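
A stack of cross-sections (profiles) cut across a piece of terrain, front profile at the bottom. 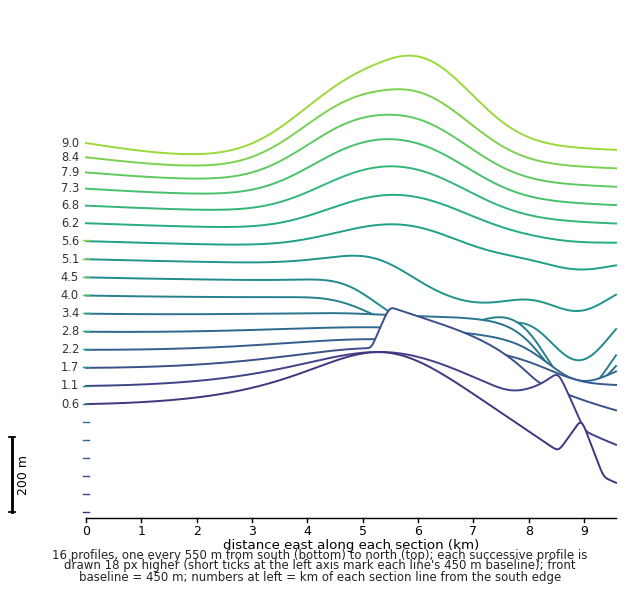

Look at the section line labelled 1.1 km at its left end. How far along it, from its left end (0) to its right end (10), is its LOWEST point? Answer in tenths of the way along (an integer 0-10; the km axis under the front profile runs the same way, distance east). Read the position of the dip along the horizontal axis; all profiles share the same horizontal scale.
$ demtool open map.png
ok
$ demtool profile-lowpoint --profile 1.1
10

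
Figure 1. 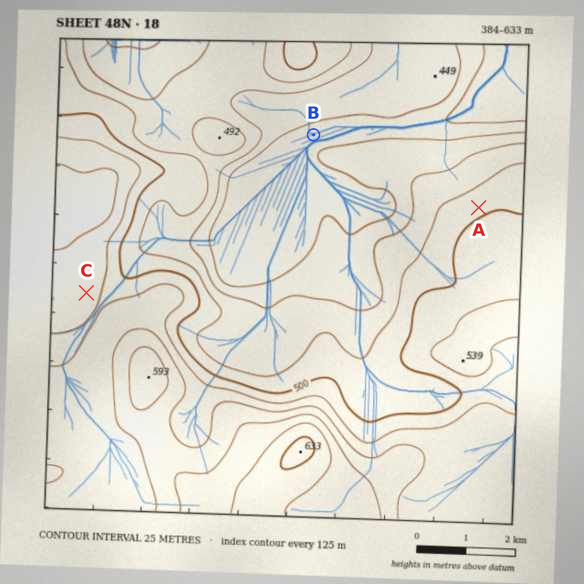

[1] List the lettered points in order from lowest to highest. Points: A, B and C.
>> B A C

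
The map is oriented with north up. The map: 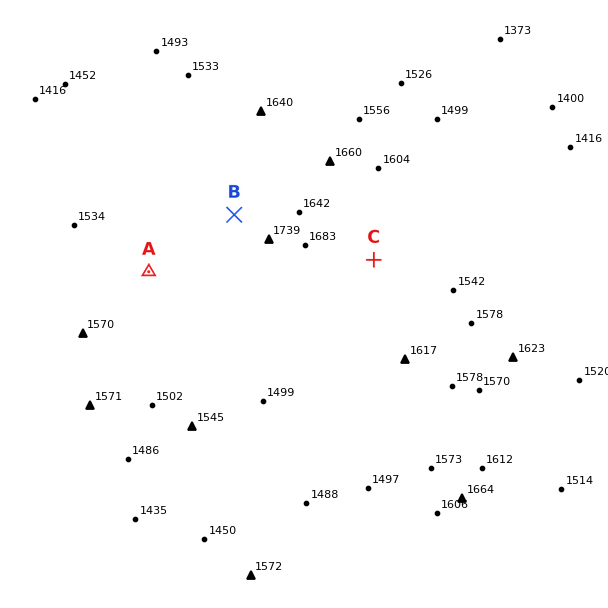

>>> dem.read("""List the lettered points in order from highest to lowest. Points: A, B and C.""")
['B', 'A', 'C']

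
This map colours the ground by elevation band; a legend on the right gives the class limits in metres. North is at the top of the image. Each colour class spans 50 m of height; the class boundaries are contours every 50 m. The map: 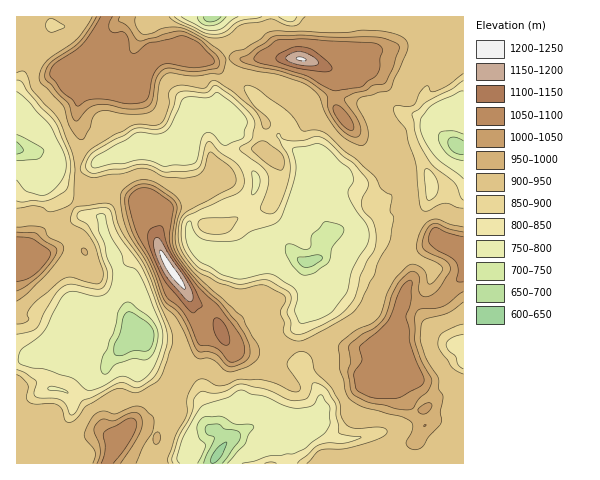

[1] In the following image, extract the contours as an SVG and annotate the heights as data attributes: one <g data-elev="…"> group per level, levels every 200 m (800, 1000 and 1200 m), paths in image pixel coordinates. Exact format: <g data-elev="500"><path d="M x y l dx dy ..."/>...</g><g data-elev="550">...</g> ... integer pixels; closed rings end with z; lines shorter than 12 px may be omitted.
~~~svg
<g data-elev="800"><path d="M180 463l-3-5 5-19 14-25 8-9 24-7 13-8 10 4 15 3 18 8 11 3 17-2 3-3 4-7 3-1 8 14 0 15-7 10-18 15-11 4-24 3-15 5-13 2"/><path d="M66 393l-17-3-1-1 2-3 4 0 9 3 5 3z"/><path d="M88 390l-17-12-26-9-12-1-9-3-5-2-1-5 4-9 16-11 7-8 15-29 5-7 9-3 25 5 6-2 4-4 3-9 1-10-7-15-1-12-6-13-3-15 6-2 3 2 5 18 11 19 3 11 12 5 7 11 18 46 2 14-3 12-6 14-4 8-7 5-6 3-11-5-6-1-20 12z"/><path d="M301 323l-2-1-4-10 3-17-5-8-17-11-6-2-31 5-18-5-21-12-7-8-6-11-1-15 1-5 3-2 5 11 7 7 9 2 18 0 9-1 13-9 25-8 6-8 13-37 1-12-3-18 25-4 10 4 23 24 3 8-6 10 1 6 8 15 10 13 2 13-2 9-15 24-5 22-13 17-5 5-9 5z"/><path d="M252 195l0-22 1-2 5 3 2 7-2 8z"/><path d="M463 179l-29-24-10-16-4-13 1-8 9-12 30-15 3 0"/><path d="M92 167l-1-5 4-5 31-17 9-7 6-1 17 2 8-3 5-7 11-23 4-4 22 1 9-6 18 13 9 10 3 5-4 18-16 7-6-1-10-11-3-1-4 2-3 6-4 19-4 5-28 2-14-5-11-1-16 4-13 0-15 4z"/><path d="M17 92l12 10 21 24 13 25 3 14-1 8-4 8-8 9-8 5-6 0-12-3-10-12"/><path d="M238 17l-16 11-9 2-10-1-22-12"/></g><g data-elev="1000"><path d="M121 463l13-19 7-14 1-11-2-4-3-2-8 1-16 7-11-2-6 5-2 7 5 13 1 8-3 11"/><path d="M420 413l4 1 4-2 4-5 0-3-5-1-7 4-2 4z"/><path d="M229 367l5 0 9-4 6-7 0-10-4-12-8-12-16-18-22-22-23-29-4-14 5-30-2-8-23-16-8-1-8 2-8 6-3 4 0 8 2 12 7 20 18 31 12 32 17 17 16 35 3 1 8 0 7 2z"/><path d="M17 291l9-5 15-12 11-14 5-9-2-4-10-6-9-8-19-1"/><path d="M463 232l-14-3-12-6-5 1-4 4-5 10 0 10 5 4 19 10 3 4 0 6-13 19-5 4-6 2-4-2-3-3 0-13-1-5-5-3-4 2-13 13-13 34-8 8-13 6-12 10-1 4 2 14-3 10 2 17 3 6 15 7 28 7 11 1 6-2 6-9 9-9 4-9-11-20-6-18 1-29 4-5 15-1 9-2 19-14"/><path d="M352 137l4 0 3-1 2-9-5-10-11-15 0-4 9-5 13-3 6-5 12-2 8-15 6-19 0-3-2-3-11-4-10-2-98-2-7 3-22 16-9 5 1 2 4 2 36 8 22 7 9 5 14 12 3 15 8 14 7 8z"/><path d="M96 17l-15 24-7 6-23 15-4 5-2 7 1 6 23 24 3 13 3 4 3-1 11-12 8-3 11 0 22 4 17-2 5-6 5-24 8-8 6-1 24 4 21-3 3-2 0-6-3-6-14-14-12-7-7-3-7 0-37 10-3-3-9-12-8-5 1-4"/></g><g data-elev="1200"><path d="M183 288l2 2 0-2-4-10-17-25-4-3 1 8 6 12z"/><path d="M301 61l5-1-4-3-5 0 0 3z"/></g>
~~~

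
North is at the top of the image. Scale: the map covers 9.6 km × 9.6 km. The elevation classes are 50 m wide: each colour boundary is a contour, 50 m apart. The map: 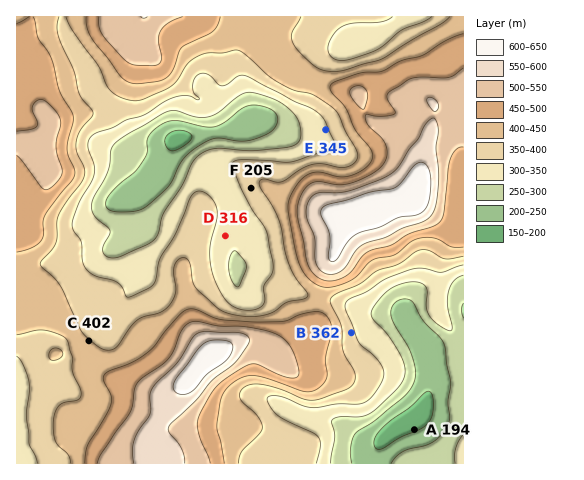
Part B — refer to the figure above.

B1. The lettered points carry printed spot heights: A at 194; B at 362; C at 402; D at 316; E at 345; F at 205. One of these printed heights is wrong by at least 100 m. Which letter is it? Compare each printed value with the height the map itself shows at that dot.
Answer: F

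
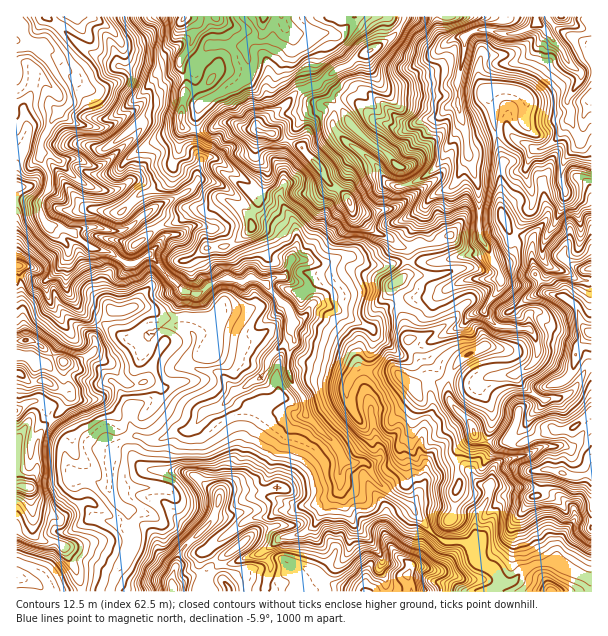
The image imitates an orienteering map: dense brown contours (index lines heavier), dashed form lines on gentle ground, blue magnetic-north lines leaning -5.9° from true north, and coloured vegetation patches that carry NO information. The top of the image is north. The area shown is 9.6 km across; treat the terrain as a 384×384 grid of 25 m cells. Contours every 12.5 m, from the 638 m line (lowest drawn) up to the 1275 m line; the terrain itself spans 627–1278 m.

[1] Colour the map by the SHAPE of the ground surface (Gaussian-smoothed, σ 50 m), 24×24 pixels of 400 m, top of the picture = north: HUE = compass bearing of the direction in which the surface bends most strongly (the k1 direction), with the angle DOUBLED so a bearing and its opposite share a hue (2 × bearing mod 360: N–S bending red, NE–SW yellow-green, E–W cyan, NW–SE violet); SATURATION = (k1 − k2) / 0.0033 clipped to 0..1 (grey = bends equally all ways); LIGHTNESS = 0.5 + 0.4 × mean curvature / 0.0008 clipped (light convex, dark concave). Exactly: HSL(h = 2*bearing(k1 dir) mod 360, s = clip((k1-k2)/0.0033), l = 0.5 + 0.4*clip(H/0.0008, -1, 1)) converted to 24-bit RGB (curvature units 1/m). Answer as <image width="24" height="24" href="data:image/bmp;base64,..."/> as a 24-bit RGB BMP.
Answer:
<image width="24" height="24" href="data:image/bmp;base64,Qk32BgAAAAAAADYAAAAoAAAAGAAAABgAAAABABgAAAAAAMAGAAATCwAAEwsAAAAAAAAAAAAAhHJkWERVuM6KWV5wPFFtVGO59fHWTUB9fMSTpnKnTFOFjY56gZ+aQ3WZ4t3DfTai5tyjcTDQPZDOR0GXWX9PV6OYzZiKhkZqUjwtQ7CKntepd3KHQ2FoQ4Zd8LSpKG8qy0hmlckkGYuRvcDcl2WrMp2M0diDAFnqzPHyakuwlTdkeE1xpX1bVnlHWT01iU82tdnkSsmhN4JEonCOblmFXaxsGTct+9DjKoJJvd1amlXUGcEXJ5mBy3yhNxhg3/fUXC41gAg1VMQ1GyQ+6b3AcpFkPSdOz6rylb5RXbfBoFmxc6KbfFl9jYxkXIuGJS8e8uHDR4mXgYA1ZmspOm41a0tATnlHxqdFMxUoZahU27KaJkyMNze+7MbVbsnRDpcd8PbVHSpGZ1NQgFldjXCJkX1ibDt5qOji0sLnl4W7c3PCx8HcfXWaP0Rpd7BvdSs5YqdkPXR35du/HRJBZCA27NVrjji7lsXc1OKEPyN2cIeQbnCDco+Yi6qxWr69kpdKi2lSnoZnd3NYjHBmlnSAXTN1il4zvFt3sKZzRWp8uWxJmydOALc3ANUI2ZW1i1R325OGnCZDR2Y/anJkaoxYendOY3ZOWmpTb3tjkYlre3BrdJGHjkJoVi1EidF5P66sq3xeb1aitlqPYMLw8db1onfoNta6YbFvtJcuxmCZnm/KRq2IR3d1q5OGdIp7T3RaSYFSnH6CjXt1UZ9HcC9vhMWvR5y7qGprrIh4Nz9y0/jiYSlqyduLKbvTlUBYxo6ldK/OfL/Uqcd/jkSjdUmzf661nIKxi4yxXWefLX8tvHJudheQWZur3de7ZUhxlXCVqdK6TZK0iHQ6U3NhNY8/0hKU73moKIw1gUApbd5A28XzXFK6Ypyll2xjaHFXi09RaaJwtJOmGrg/QCGuZm6Rk6lyaYu/mbrWnU5Sd26L2JG0THpIcpRWFTwrgUE+0Zhzx+b3S8rJKw0h6c2xXjxEXH1tq46WXmiCn5SFaHCCzLCSDSE2rpqCZ52IqVRecitQtNi0T6ynSp+f1t31hU7UaBZhQH9w47CjordiSix1Llm8wlRWrZzKdaesc67LsanjvpelfX6gds+JTgpCQKBOgn5WsEdgRZxhiZ1ifVmP2LQqMwYA/pmkG2stMRsXiOSQxdZvD0bYTyF6r9i0VVrA8tTWMQIpJjMAmPBEyxNVjQBZn4jsVEmda4VwTWZv4re3aYVcUm1EXqpGKXTjKAsR/2/I1ev2gz2m+urRDZmxMoRz49i8MxsAlX0A/wnp89juakEXMn4Wi9lcF3xJmGBPZJJ0ToWRcIAuxJdQpYNG0pdcSh61GiNm1/nSVggJhz7hu8qEdzFshhYqpQUA1879BzT/FXQN2YixxaLd0IW6T6JsNz19iG5XplMuJzsYve/kk5nTwJfWiteGIAUugNKSfuhUWXzbJ7wuw6REZApO54c6AM0hT+sHKn0U04bgOLYuZ2Y+usyQo1mbQyFFplpA2XOR1PfwErqSFE8mR56x9dbXBwEyxOa/nzeIA8m18XKm3IpxA0xxkumiVC4U0U8l3GPXHaAeL2qdy2WawYNVv4dERCXI1ovO0vnoXsGgUhBz/3K0C2Ygx807EAU028yhPTubIoMhnJk6w9NVChjAkQolFjG56HaiO4JH18a4EytC4XUtoEUqr+ONGg0m0frRULuMky9Z4AGNff+2FNXnMoiHKyNm4eCfOm+zNBPD2vHhwIFZViOfhKXr0tT5AOfmwnjNw4liTSFALnwgzNJ1wUg6iNrxnuSgRR0vzAypyPTirDxvrT7LYjSIP4BczdKEW0sYktosVkspw6aUH2NhpG0ojVkV6noZMj2L8tbbL2Xa0M/y2N3z2NzzJXJOzWlVMi2zSM5MdEgmQGMbkKE/ORdPsceQi1WUsNOpR2N8k0GDqZB8V1aaNHtLKDkw2Y3Jf6Y+sMtYmkRbIFQfcqFEkTNT46jAiVg/SZFAfkNTjclymqa7VnOWLBVuzdrBdHybvtbFZVCaTUy9qKaBdUeahGBik057KoBfzH2Sks47V5+AtYimNllTha9iTZlw0o7g7KniUKNIP8BFnEleo2mpDSdJv9uWUqdVl11domaFXxZDmKVSZUBTea6gZK2yfz9/VEGB4tFbfKtJj4tgUml5kKqARWNVYoJHPDuJ8tnr4J+0LVs5HkAmDiFv8fLZmIzbXIWxcSFZjcednEWbhsG9Vm2aoEZzlT6hPJq68NHHdKjBe7ezbaSPZk+dhWSFlVxZRI5gUHg41m57777lRSfPCOOOP4AAY3EOO4INOc3ky3+/"/>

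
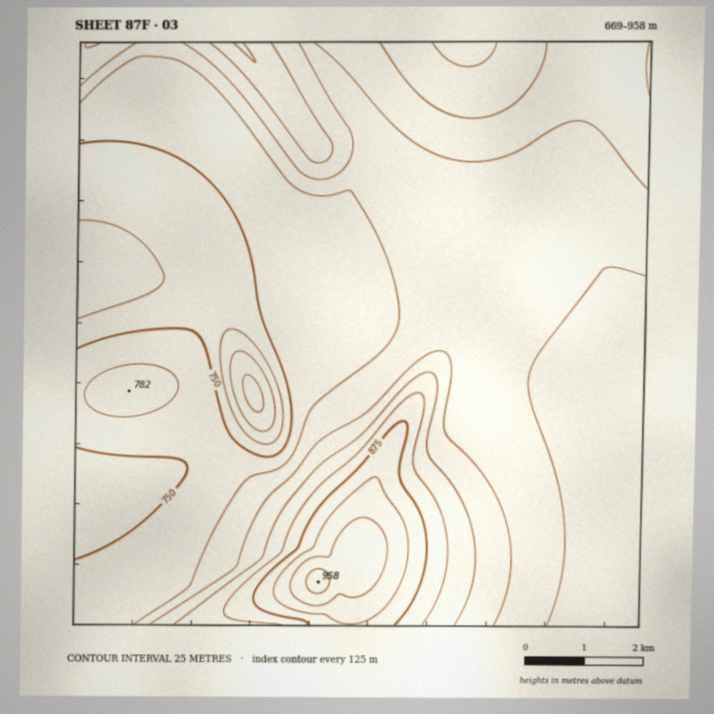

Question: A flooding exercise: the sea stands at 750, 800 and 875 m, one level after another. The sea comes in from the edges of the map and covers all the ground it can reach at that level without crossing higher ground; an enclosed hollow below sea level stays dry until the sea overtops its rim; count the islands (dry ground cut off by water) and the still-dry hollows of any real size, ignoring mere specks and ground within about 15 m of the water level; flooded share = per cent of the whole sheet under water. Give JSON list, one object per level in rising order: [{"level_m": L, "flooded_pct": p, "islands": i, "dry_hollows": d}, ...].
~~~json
[{"level_m": 750, "flooded_pct": 14, "islands": 0, "dry_hollows": 0}, {"level_m": 800, "flooded_pct": 71, "islands": 0, "dry_hollows": 0}, {"level_m": 875, "flooded_pct": 94, "islands": 0, "dry_hollows": 0}]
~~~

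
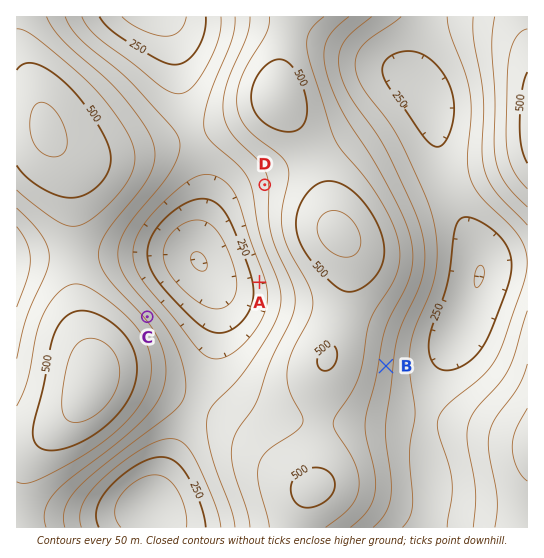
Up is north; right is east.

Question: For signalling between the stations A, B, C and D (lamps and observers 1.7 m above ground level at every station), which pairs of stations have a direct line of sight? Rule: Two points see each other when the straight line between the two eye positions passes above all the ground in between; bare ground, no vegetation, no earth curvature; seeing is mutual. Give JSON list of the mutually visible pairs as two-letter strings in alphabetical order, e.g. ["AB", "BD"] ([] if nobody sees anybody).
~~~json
["AC", "CD"]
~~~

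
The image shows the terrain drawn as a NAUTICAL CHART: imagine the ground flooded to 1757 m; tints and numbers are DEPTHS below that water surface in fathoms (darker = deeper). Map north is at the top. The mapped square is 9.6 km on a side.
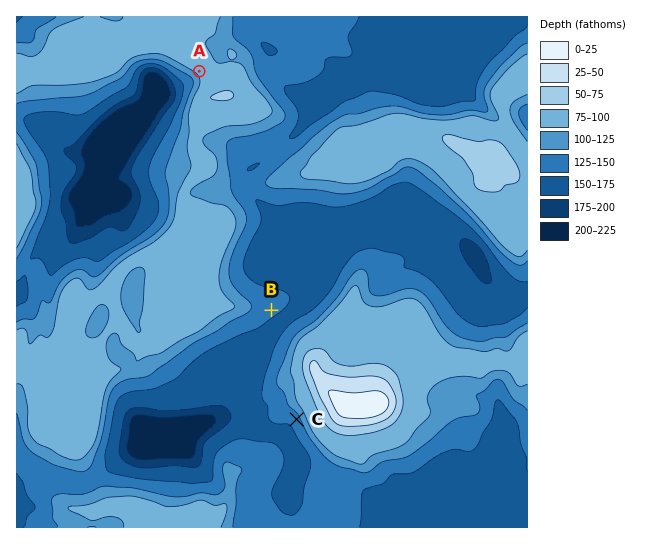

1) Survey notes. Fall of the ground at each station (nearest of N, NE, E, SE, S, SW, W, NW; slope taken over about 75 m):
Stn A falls SW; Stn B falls SE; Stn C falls SW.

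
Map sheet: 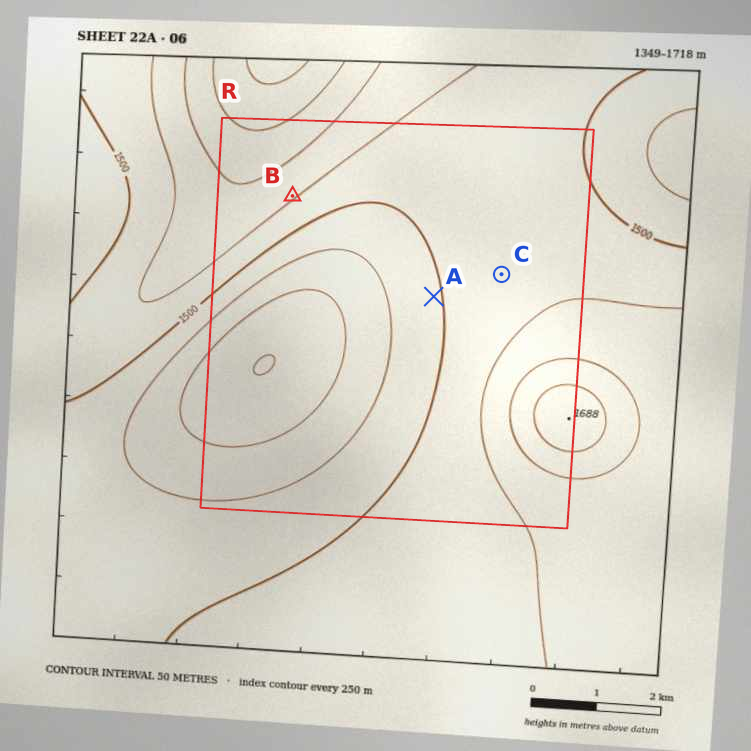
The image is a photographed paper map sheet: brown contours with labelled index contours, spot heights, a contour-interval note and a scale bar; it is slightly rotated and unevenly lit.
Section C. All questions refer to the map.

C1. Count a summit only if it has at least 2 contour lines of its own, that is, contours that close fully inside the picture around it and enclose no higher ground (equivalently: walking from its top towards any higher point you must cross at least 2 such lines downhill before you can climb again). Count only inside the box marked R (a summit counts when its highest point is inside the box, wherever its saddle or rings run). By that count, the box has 1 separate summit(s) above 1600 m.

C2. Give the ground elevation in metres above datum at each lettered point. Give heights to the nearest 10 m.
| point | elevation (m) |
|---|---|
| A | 1490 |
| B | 1550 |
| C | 1530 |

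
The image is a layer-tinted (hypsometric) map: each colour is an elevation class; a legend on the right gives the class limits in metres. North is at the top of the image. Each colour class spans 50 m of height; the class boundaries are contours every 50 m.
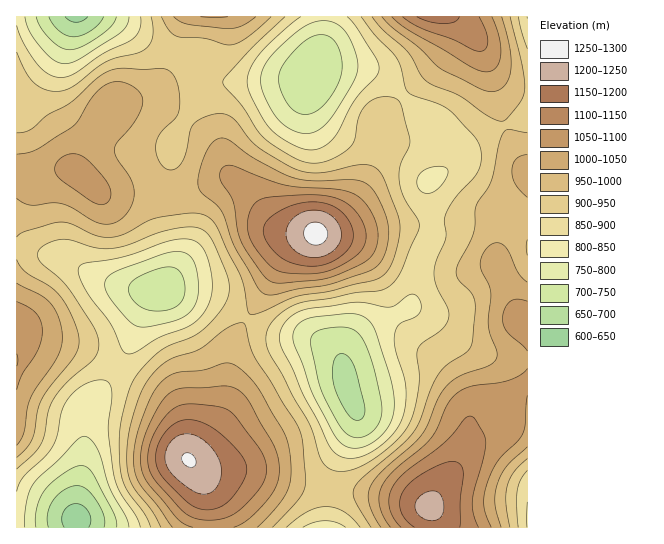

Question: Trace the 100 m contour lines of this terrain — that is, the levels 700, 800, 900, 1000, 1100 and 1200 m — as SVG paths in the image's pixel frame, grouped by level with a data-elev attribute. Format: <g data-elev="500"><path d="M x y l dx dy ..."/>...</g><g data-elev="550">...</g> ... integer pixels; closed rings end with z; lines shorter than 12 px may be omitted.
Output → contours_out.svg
<g data-elev="700"><path d="M48 527l0-13 5-13 10-11 14-4 9 3 11 12 7 14 0 12"/><path d="M354 420l-5-5-6-8-10-24-1-10 2-11 3-6 4-2 6 2 7 9 10 40 1 6-2 6-4 3z"/><path d="M104 17l-5 6-8 7-9 5-8 2-7-1-7-5-7-6-4-8"/></g><g data-elev="800"><path d="M25 527l1-25 7-17 44-45 8-4 6 4 7 10 11 37 17 30 3 10"/><path d="M349 447l-7-3-7-7-19-36-22-58-1-8 2-7 6-6 8-4 41-4 8 0 8 4 5 5 4 7 13 41 5 18 1 14-1 12-4 10-8 10-11 9-11 4z"/><path d="M137 326l-11-8-17-21-4-11 2-8 12-8 46-16 14-2 10 3 6 10 3 17 0 15-5 12-8 7-11 5-27 6z"/><path d="M299 133l-14-8-12-13-11-23-1-8 1-8 4-10 7-9 26-24 16-8 8-1 8 1 11 6 9 13 6 20 0 13-18 32-13 18-7 5-6 4z"/><path d="M129 17l-3 9-7 8-40 25-8 4-6 1-11-4-13-13-12-16-4-14"/></g><g data-elev="900"><path d="M286 527l21-15 10-4 9-1 9 1 10 4 15 15"/><path d="M518 527l-1-22 0-15 4-11 6-9"/><path d="M17 469l16-15 8-11 4-9 4-24 6-14 14-15 24-22 4-5 2-7-2-12-5-12-26-38-27-24-2-6 2-6 11-7 13-3 10 2 24 7 17 0 15-3 26-11 15-4 19-3 12 2 6 4 5 6 14 34 3 14-2 12-9 15-16 16-11 7-28 12-21 20-7 9-5 9-9 36-2 32 3 24 7 14 16 22 6 12"/><path d="M527 49l-9-32"/><path d="M151 17l2 10 0 10-3 6-4 5-8 5-21 5-11 4-31 23-12 6-14 0-14-7-9-12-9-20"/><path d="M361 17l14 18 22 23 4 9 6 24 7 5 27 9 11 8 25 27 4 9 0 9-1 8-3 8-22 24-10 19 1 21-10 23-2 13 3 13 11 22 1 8-2 6-4 6-20 13-5 7-1 6 2 18 0 12-4 21-4 15-12 17-21 18-20 12-17 3-12-2-7-8-13-38-40-72-3-9 0-8 3-8 6-8 10-8 10-5 10-3 25-4 24-5 27-3 8-3 7-8 6-10 17-43-1-7-14-22-5-16 1-15 9-19 1-8-10-37-5-4-9-1-11 1-9 7-7 12-4 21-3 7-10 9-15 7-13 2-13-2-22-12-16-12-7-8-14-23-18-20-1-5 28-32 34-32"/></g><g data-elev="1000"><path d="M257 527l20-21 11-16 3-17-2-24-6-18-26-45-16-17-7-4-7-2-24 7-25 2-12 6-7 7-7 9-13 32-5 27 0 12 2 10 6 12 16 19 14 21"/><path d="M501 527l-6-24 0-9 3-11 9-17 20-19"/><path d="M17 445l7-12 3-24 4-11 26-40 4-11 1-10-3-19-8-15-10-8-24-12"/><path d="M265 294l9 1 24-6 29-4 47-16 8-8 5-12 2-16-2-15-12-25-5-7-5-3-12-3-39 1-21-3-39-20-25-18-10-2-8 6-6 11-6 20 0 12 3 6 13 11 7 7 14 38 22 39z"/><path d="M527 282l-9-9-9-21-6-7-4-2-5 0-8 6-5 9-1 8 10 24-2 36 2 9 7 16 0 7-7 7-28 10-14 10-10 13-10 27-7 10-8 10-28 24-11 12-5 9 0 11 4 13 8 13"/><path d="M17 198l7 5 7 2 22-2 10 1 10 4 20 13 9 3 11-1 9-5 10-13 2-15-4-12-14-21-2-8 3-7 14-16 8-12 4-11-1-8-6-6-10-6-9-1-10 2-13 11-16 26-6 6-35 22-8 3-12 2"/><path d="M527 154l-6 2-5 3-3 6-1 6 4 14 11 12"/><path d="M174 17l5 4 8 3 42 5 13-3 14-9"/><path d="M382 17l11 11 27 21 21 20 40 20 10 3 7-2 7-4 4-7 2-9-1-23-8-30"/></g><g data-elev="1100"><path d="M478 527l-5-14-1-14 12-42 2-16-2-7-8-13-3-4-3-1-5 3-21 24-38 28-12 14-5 10 0 11 4 11 8 10"/><path d="M199 519l11 1 12-1 9-4 8-5 14-13 9-12 4-10 0-9-2-9-5-9-22-30-7-7-13-5-31-2-13 5-14 15-9 21-2 18 2 8 4 8 25 28 10 9z"/><path d="M285 273l24 1 16-2 15-6 17-11 7-9 2-11-3-13-8-12-8-6-8-5-20-4-49 2-9 2-6 4-4 7-3 9 0 10 2 10 7 11 12 14 7 6z"/><path d="M402 17l20 12 31 10 21 11 7 1 5-3 2-7-2-10-7-14"/></g><g data-elev="1200"><path d="M431 521l9-3 4-8-2-13-3-4-5-2-5 0-7 4-5 4-2 6 1 5 3 5 6 4z"/><path d="M201 494l9-1 7-7 4-12-1-12-7-12-10-11-12-5-10 1-8 4-6 8-2 8 1 10 5 8 8 8 12 9z"/><path d="M307 257l10 1 9-3 8-5 6-8 1-8-1-8-6-8-8-5-11-3-12 2-10 6-5 8-2 9 3 10 8 7z"/></g>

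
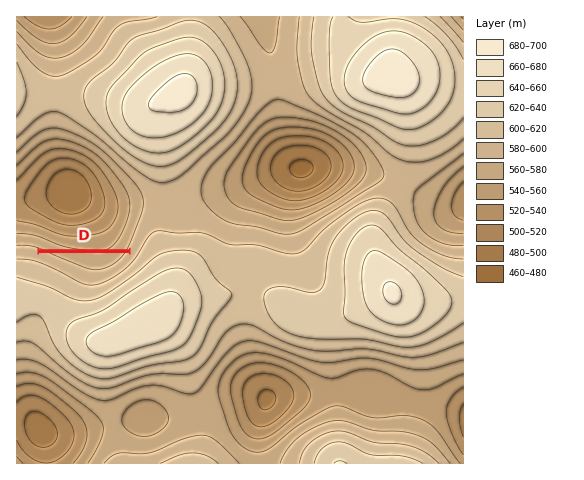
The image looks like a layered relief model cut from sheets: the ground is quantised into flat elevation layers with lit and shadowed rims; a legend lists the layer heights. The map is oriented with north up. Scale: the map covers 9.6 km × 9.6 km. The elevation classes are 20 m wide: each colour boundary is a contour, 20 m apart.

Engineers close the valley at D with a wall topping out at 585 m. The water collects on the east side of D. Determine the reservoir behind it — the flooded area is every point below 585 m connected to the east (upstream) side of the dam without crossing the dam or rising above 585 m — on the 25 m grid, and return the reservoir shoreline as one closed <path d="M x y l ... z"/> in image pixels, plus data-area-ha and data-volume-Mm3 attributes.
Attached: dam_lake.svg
<path d="M127 253l-83 0 39 19 7 2 9 0 18-8 10-10 0-3z" data-area-ha="50" data-volume-Mm3="4.87"/>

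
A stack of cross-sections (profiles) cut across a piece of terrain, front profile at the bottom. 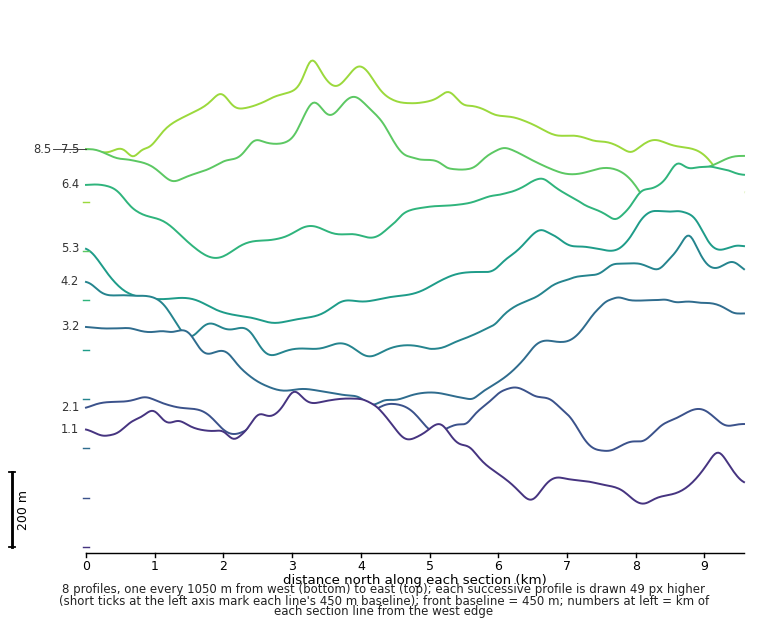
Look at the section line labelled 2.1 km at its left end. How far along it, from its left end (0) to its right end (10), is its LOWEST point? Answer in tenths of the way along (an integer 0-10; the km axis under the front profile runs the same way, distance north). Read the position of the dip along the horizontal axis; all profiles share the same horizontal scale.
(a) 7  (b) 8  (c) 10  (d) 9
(b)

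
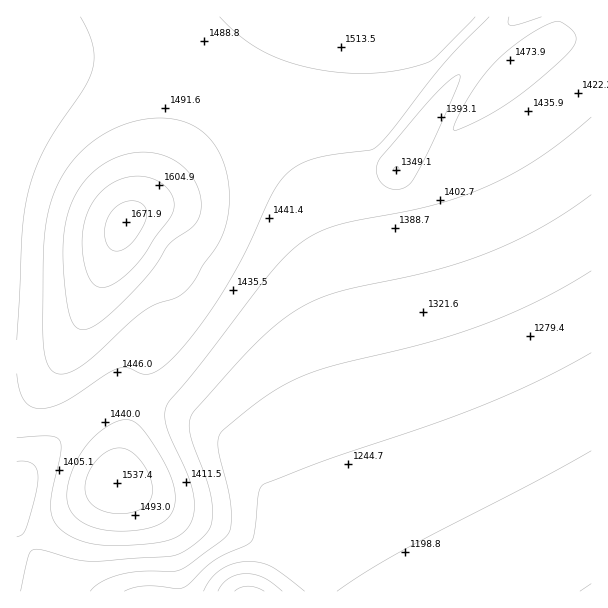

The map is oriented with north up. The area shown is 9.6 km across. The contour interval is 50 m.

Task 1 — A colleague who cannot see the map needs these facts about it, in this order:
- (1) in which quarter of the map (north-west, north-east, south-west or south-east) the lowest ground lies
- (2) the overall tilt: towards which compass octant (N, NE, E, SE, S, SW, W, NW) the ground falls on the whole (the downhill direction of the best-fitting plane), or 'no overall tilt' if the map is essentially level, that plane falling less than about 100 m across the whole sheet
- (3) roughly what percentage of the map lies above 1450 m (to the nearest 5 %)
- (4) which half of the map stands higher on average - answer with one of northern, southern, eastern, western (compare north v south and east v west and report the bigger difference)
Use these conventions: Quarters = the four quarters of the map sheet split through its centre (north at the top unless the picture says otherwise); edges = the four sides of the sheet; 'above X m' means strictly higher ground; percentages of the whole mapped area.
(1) Look to the south-west quarter for the lowest ground.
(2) On the whole the ground falls towards the south-east.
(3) Ground above 1450 m makes up about 35 % of the sheet.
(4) On average the northern half of the map is the higher ground.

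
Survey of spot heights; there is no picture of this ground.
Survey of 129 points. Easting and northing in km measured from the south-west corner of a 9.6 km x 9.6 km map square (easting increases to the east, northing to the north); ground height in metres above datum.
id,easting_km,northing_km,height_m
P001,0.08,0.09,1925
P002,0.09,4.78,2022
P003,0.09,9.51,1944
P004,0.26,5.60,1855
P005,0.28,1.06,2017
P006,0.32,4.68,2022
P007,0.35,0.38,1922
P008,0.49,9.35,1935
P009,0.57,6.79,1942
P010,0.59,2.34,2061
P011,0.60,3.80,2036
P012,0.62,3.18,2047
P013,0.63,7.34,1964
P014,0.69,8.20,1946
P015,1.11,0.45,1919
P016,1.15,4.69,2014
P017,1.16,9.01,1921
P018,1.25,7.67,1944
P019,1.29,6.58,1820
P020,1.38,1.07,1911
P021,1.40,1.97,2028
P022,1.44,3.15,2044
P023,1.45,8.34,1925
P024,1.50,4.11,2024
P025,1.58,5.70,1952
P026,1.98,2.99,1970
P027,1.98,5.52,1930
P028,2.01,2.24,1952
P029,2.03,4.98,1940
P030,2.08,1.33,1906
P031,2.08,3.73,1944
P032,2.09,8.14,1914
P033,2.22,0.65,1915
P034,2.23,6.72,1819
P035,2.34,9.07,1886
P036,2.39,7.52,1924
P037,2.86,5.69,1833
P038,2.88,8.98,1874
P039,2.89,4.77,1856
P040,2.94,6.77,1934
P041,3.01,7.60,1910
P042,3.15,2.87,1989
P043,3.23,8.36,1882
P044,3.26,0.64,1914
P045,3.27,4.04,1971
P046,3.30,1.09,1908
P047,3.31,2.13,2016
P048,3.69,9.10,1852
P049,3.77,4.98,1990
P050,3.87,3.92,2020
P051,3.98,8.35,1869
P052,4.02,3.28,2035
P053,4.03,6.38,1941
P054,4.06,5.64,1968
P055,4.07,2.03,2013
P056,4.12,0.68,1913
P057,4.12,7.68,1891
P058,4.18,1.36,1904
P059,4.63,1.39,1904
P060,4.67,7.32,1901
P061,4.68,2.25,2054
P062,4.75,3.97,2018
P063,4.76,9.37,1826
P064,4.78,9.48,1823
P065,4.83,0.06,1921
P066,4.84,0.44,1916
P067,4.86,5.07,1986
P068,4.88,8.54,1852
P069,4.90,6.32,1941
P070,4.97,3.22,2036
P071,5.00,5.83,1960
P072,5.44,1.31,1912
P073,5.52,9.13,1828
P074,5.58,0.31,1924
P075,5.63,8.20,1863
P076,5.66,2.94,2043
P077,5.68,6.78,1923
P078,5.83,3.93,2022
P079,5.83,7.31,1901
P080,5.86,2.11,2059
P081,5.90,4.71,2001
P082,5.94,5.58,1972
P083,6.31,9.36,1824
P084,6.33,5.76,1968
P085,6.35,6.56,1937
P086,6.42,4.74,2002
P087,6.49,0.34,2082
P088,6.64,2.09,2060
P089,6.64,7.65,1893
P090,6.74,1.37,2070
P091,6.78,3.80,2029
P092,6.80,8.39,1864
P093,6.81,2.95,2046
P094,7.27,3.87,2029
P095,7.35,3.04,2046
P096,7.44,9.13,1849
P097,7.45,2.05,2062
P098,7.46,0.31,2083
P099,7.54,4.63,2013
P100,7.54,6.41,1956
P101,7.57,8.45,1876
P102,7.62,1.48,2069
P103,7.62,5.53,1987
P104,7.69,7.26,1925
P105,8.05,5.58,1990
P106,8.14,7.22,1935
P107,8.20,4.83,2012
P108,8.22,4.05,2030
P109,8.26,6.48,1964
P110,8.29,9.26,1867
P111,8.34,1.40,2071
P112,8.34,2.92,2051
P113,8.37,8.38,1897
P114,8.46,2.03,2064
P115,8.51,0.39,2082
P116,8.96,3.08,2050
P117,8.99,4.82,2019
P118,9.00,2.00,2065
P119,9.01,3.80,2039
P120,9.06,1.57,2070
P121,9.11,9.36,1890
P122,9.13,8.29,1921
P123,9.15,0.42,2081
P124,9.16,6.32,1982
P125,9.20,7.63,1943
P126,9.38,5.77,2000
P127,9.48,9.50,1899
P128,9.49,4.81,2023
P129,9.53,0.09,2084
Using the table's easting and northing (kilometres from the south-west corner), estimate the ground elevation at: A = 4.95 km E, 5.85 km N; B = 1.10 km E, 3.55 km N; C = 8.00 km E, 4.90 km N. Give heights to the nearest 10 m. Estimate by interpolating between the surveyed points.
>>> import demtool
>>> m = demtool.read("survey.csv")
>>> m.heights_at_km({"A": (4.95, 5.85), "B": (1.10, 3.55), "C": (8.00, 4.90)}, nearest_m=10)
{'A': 1960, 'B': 2040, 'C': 2010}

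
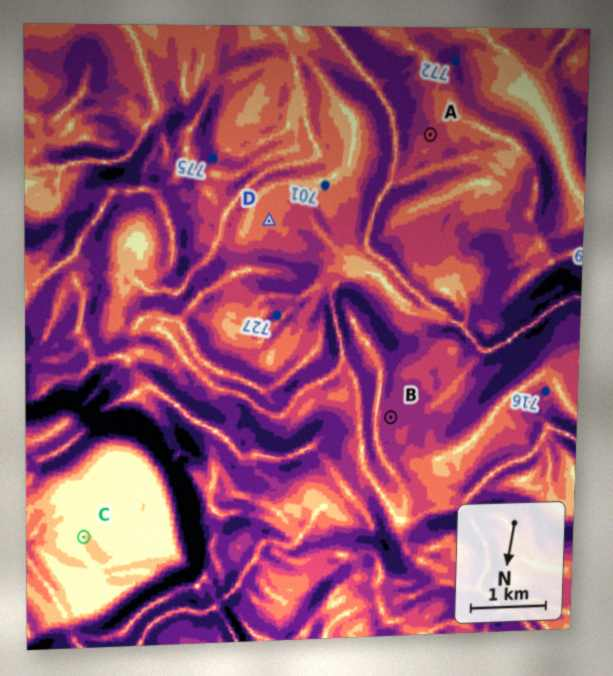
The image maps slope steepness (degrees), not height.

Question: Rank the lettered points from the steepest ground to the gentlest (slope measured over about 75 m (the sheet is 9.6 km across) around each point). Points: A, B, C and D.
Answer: B A D C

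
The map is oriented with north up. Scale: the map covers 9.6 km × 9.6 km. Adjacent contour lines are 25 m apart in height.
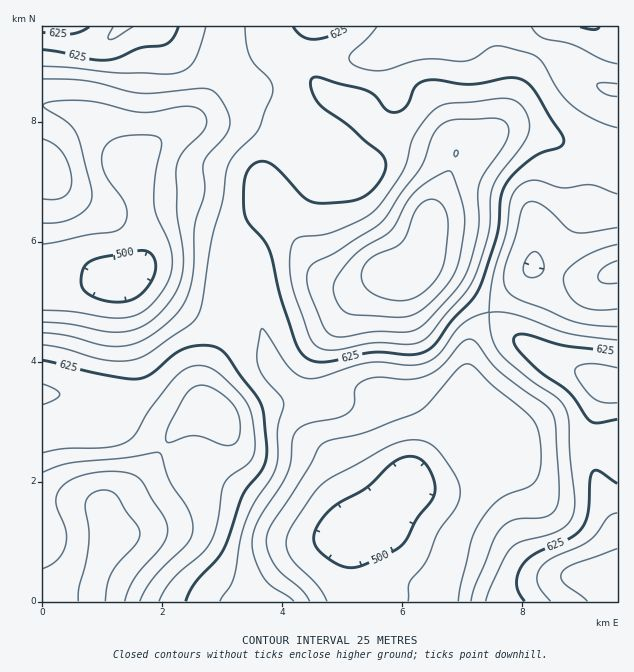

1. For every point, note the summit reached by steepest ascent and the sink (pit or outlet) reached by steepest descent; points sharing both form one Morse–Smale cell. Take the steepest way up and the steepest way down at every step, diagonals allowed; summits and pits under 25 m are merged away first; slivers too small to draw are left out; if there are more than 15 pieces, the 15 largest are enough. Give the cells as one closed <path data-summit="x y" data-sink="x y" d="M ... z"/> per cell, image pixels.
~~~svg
<path data-summit="406 274" data-sink="407 481" d="M337 96l-11 4-18 16-14 14-21 30-6 11-3 13 12 30-11 2-17 12-12 16-4 9 7 4 10 13 6 37 17 59 17 18 22 14 7 7 3 6 5 28 14 23 23 45 3 7 0 11 2 1 9-5 9-8 21-31 15 4 15 0 18-4 23-12 20-20 3-6 0-11-6-10-23-21-4-11 2-45 7-18 12-16-46-36-21-10-5 1 7-14 8-43 15-30 9-26-31-6-36-12-16-11-18-21z"/><path data-summit="112 534" data-sink="407 481" d="M232 252l-7 21-5 60-16 46 0 21 8 13-10 0-21 13-9 4-32-18-24-11-34-6-40 1 1 206 186 0 7-8 21-10 29-22 19-12 61-25 0-11-3-7-23-45-14-23-5-28-3-6-7-7-22-14-17-18-17-59-6-37-3-6z"/><path data-summit="617 580" data-sink="407 481" d="M502 434l-1 10-3 6-20 20-23 12-18 4-15 0-15-4-15 23-15 16-16 6-4 4-3 16 2 21 11 34 251-1 0-156-10-2-64 0-24 3-12-4z"/><path data-summit="406 274" data-sink="614 90" d="M512 26l-199 0-10 16 0 18 9 18 13 12 30 14 25 27 45 17 30 6 45-23 24-1 26 7 16 7 35 10 16 7 1-70-28-9-34-28-33-16z"/><path data-summit="406 274" data-sink="617 271" d="M524 130l-24 1-21 12-23 10-9 27-15 30-3 9-3 28-8 18 25 11 47 36 36-36 7-10 44 14 19 0 22-9 0-109-17-8-35-10-16-7z"/><path data-summit="112 534" data-sink="124 277" d="M203 245l-25 1-17 5-10 6-18 17-14 6-16 0-33-8-27 2-1 120 40 1 34 6 24 11 32 18 9-4 21-13 9-1-7-12 0-21 16-46 5-60 6-20-7-3z"/><path data-summit="406 274" data-sink="124 277" d="M311 26l-86 1-3 43-20 38-11 12-33 20-29 25 11 31 6 39-2 20-7 14 18-15 23-8 25-1 29 7 6-12 10-12 17-12 11-2-12-30 4-16 26-38 32-30 10-4-11-6-13-12-8-14-1-22z"/><path data-summit="121 27" data-sink="124 277" d="M224 26l-103 0-9 10-15 8-26 2-28-4-1 63 28 5 19 9 11 10 16 21 14 14 28-24 33-20 11-12 20-38 3-24z"/><path data-summit="43 168" data-sink="124 277" d="M49 106l-7 0 0 167 28-1 33 8 21-2 16-13 6-19-4-35-12-43-35-44-21-12z"/><path data-summit="607 384" data-sink="407 481" d="M490 312l-13 16-7 18-2 45 4 11 23 21 7 13 6 6 12 4 24-3 73 1 1-57-13-3-21-12-33-12-39-25z"/><path data-summit="607 384" data-sink="617 271" d="M533 266l-7 10-36 34 0 3 22 22 39 25 33 12 21 12 12 2 1-113-4-1-18 8-19 0z"/><path data-summit="406 274" data-sink="407 481" d="M358 528l-12 4-41 18-19 12-29 22-21 10-6 7 135 1-1-8-8-26-2-13z"/><path data-summit="590 27" data-sink="614 90" d="M596 26l-82 0-1 2 14 13 38 19 25 22 27 8 1-51-13-5z"/><path data-summit="121 27" data-sink="407 481" d="M119 26l-76 0-1 16 29 4 26-2 15-8 6-6z"/><path data-summit="590 27" data-sink="407 481" d="M617 26l-20 1 8 7 12 4z"/>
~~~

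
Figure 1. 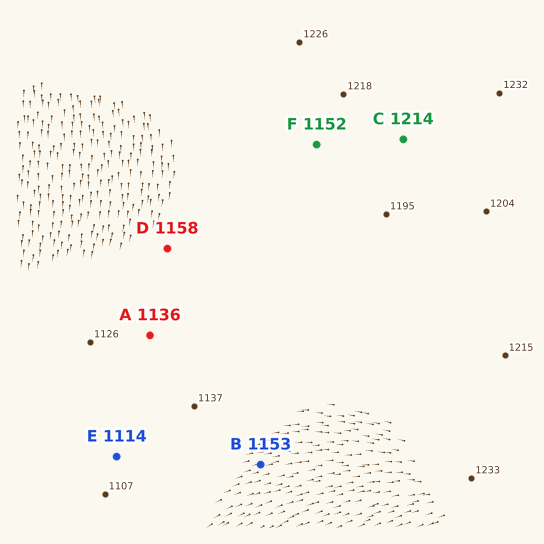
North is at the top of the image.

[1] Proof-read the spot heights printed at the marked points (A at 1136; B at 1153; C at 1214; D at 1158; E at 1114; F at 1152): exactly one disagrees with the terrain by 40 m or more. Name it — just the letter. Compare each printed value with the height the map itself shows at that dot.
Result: F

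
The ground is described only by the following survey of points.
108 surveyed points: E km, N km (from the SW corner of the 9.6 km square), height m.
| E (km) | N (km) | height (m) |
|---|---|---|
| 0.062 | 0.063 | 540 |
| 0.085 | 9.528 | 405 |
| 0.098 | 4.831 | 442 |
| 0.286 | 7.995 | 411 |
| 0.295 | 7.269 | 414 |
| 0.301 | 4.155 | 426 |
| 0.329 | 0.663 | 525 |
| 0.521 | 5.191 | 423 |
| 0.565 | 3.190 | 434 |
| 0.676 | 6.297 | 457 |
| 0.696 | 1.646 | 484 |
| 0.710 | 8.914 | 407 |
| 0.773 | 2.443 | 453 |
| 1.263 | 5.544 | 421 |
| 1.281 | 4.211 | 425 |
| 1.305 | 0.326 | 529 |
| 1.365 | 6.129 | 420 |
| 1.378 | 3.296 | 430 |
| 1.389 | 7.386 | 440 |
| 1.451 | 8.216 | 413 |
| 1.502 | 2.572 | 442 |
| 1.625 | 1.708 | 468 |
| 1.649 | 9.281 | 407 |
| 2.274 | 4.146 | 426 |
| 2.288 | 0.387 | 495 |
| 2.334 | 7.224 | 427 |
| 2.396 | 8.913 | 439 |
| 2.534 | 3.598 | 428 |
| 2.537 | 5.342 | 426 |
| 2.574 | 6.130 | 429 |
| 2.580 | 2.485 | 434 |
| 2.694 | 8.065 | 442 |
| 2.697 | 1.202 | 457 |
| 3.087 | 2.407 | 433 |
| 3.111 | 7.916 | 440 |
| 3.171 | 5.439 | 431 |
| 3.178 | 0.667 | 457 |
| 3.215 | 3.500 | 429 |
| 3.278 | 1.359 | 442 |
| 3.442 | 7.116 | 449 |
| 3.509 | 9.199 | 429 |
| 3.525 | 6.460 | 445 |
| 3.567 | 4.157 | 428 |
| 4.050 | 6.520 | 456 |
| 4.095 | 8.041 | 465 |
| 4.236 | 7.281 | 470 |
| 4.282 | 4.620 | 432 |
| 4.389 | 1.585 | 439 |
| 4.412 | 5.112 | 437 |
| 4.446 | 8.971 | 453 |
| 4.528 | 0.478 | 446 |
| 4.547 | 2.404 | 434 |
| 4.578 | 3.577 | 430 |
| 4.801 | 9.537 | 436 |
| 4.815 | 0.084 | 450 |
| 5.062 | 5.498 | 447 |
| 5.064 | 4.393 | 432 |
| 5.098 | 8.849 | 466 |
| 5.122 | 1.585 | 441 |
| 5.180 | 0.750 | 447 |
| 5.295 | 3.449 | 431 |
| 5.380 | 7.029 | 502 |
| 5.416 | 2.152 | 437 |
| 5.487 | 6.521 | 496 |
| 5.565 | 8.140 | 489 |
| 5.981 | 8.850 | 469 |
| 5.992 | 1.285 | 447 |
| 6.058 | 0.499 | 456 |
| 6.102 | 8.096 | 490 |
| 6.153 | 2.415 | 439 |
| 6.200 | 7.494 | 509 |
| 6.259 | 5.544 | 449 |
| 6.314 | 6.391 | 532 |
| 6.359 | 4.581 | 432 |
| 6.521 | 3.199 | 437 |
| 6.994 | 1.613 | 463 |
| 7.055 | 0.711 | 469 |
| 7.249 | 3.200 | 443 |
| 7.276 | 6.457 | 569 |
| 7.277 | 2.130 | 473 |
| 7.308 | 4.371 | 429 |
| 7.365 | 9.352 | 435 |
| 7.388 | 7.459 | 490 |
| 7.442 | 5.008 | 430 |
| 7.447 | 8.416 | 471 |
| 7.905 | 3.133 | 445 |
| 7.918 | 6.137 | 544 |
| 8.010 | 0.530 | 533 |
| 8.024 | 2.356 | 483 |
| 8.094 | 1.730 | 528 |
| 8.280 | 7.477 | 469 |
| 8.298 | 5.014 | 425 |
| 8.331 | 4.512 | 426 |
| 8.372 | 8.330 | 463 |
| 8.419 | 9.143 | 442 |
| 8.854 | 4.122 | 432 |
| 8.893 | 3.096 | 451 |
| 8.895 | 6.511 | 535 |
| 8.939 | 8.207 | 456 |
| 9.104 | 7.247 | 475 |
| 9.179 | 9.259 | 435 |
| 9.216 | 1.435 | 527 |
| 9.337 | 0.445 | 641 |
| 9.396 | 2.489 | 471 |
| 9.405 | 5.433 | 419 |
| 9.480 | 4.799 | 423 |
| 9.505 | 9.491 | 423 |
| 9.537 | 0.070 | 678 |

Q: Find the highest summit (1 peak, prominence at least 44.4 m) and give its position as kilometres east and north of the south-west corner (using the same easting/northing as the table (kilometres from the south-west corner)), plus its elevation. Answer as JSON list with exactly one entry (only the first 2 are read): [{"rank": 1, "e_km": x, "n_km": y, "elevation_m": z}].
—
[{"rank": 1, "e_km": 7.21, "n_km": 6.59, "elevation_m": 571}]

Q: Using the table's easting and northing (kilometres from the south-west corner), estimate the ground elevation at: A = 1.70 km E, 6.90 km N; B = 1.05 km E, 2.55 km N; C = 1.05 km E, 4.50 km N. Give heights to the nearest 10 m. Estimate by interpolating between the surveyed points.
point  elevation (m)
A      440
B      450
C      420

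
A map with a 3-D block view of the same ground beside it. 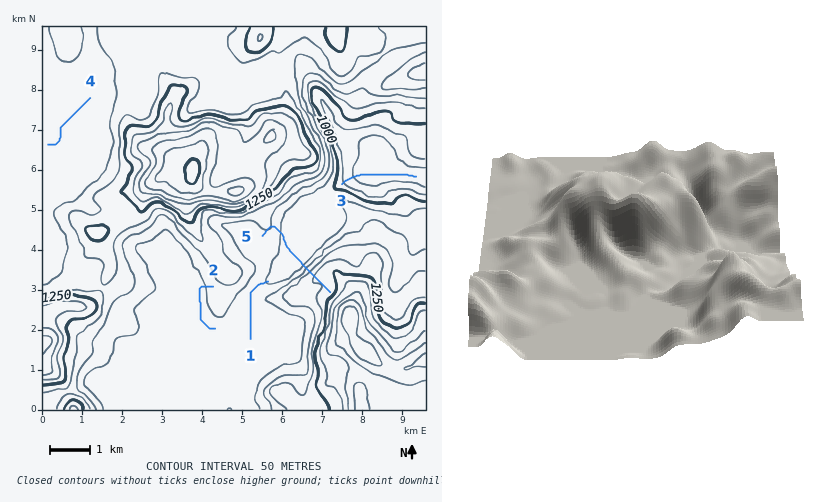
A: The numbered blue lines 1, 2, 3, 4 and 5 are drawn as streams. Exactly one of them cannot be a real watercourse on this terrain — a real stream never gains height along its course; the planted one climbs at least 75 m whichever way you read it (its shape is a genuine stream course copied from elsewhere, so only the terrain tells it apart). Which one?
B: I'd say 5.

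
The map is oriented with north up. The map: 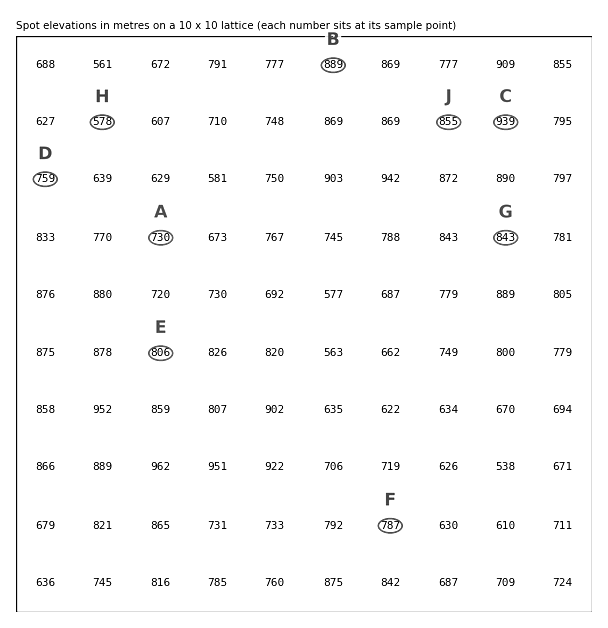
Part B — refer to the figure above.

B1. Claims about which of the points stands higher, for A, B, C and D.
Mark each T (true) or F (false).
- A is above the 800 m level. F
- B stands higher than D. T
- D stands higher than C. F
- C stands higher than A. T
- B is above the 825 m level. T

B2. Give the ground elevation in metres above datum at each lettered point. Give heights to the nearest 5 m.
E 805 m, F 785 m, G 845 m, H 580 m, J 855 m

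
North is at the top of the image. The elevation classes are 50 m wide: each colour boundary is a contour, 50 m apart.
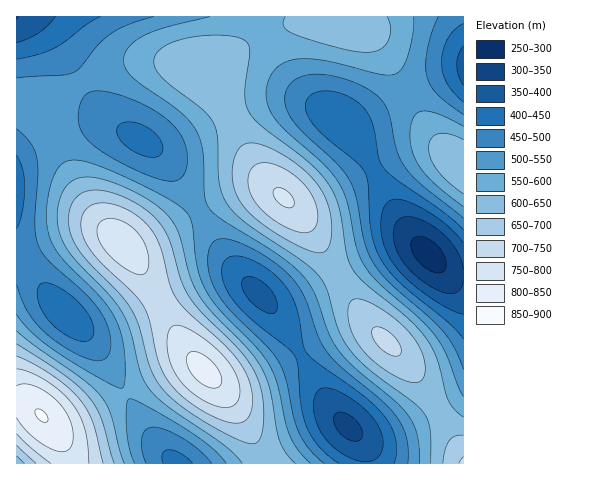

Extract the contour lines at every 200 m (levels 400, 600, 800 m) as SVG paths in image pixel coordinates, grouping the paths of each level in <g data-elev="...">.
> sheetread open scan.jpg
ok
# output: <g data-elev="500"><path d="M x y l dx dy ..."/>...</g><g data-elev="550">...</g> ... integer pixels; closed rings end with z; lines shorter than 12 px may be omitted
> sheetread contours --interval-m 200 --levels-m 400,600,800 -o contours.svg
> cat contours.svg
<g data-elev="400"><path d="M361 461l-12-4-12-7-9-9-8-10-5-12-2-13 2-11 5-6 5-1 7 1 16 7 17 14 13 15 5 15-2 13-7 7z"/><path d="M463 314l-14-5-22-13-18-15-14-15-8-14-5-15-1-16 3-13 4-6 5-3 9 1 11 4 15 8 15 10 12 10 8 11"/><path d="M267 313l-11-7-10-11-4-10 2-7 6-1 8 2 8 6 6 7 5 9 0 8-4 4z"/><path d="M463 85l-5-10-1-11 2-10 4-8"/><path d="M55 17l-8 9-8 7-22 10"/></g><g data-elev="600"><path d="M124 463l-13-49-10-18-18-17-48-33-18-15"/><path d="M295 463l-10-11-6-12-9-49-7-21-14-20-36-37-15-19-9-20-10-39-9-17-9-9-11-8-33-17-15-5-12-2-9 1-8 3-9 8-5 14-2 17 4 16 4 10 8 11 36 37 13 19 8 16 9 40 7 15 7 9 10 10 61 42 10 9 8 9"/><path d="M463 417l-9-8-6-9-11-42-12-22-19-20-43-35-11-12-6-17-7-46-5-12-7-12-17-18-48-38-13-14-3-7-1-9 5-43-1-6-2-5-5-3-10-3-28 0-26 5-18 8-4 5-2 6 0 6 4 7 11 11 35 27 10 14 4 14 1 43 3 12 5 9 7 10 11 9 56 38 19 17 7 14 12 39 11 20 17 18 47 35 12 13 4 16 1 31"/><path d="M463 140l-14-6-11 0-7 5-2 9 2 11 7 12 11 11 14 12"/><path d="M285 17l-2 5 1 5 10 7 45 14 28 4 12-2 8-8 4-13-4-12"/></g><g data-elev="800"><path d="M17 418l13 16 18 13 8 4 7 1 5-2 3-4 2-9-1-12-5-12-8-10-11-10-13-7-10-2-8 2"/><path d="M210 388l7 0 4-4 1-6-4-8-7-9-8-6-8-3-6 1-3 7 4 11 9 10z"/></g>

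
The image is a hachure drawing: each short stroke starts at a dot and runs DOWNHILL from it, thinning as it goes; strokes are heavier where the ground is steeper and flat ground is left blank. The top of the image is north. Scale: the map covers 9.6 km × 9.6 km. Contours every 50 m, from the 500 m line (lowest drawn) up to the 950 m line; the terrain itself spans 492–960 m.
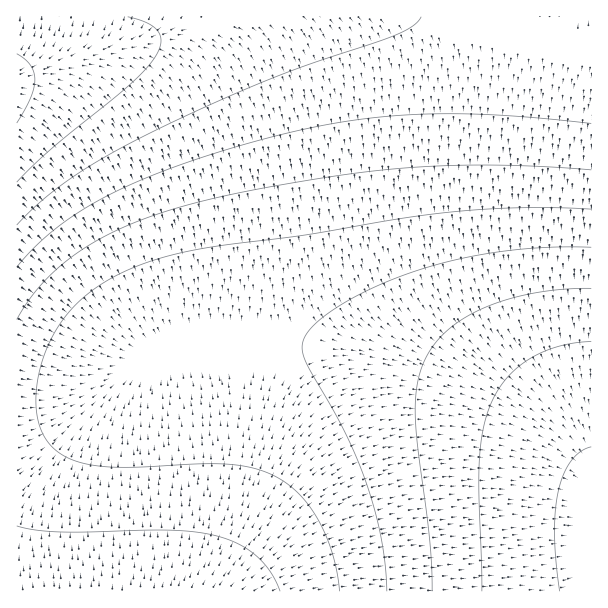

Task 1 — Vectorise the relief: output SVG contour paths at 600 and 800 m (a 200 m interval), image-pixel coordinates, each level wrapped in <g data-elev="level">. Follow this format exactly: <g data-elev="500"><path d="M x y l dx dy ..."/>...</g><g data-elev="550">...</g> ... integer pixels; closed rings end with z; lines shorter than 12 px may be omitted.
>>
<g data-elev="600"><path d="M432 591l-2-51-12-93-3-31 3-33 8-26 10-15 13-13 17-12 20-10 24-8 26-6 27-4 28-1"/></g><g data-elev="800"><path d="M17 267l19-21 21-19 26-17 28-16 35-16 39-15 46-15 48-13 72-14 71-7 76 1 93 8"/></g>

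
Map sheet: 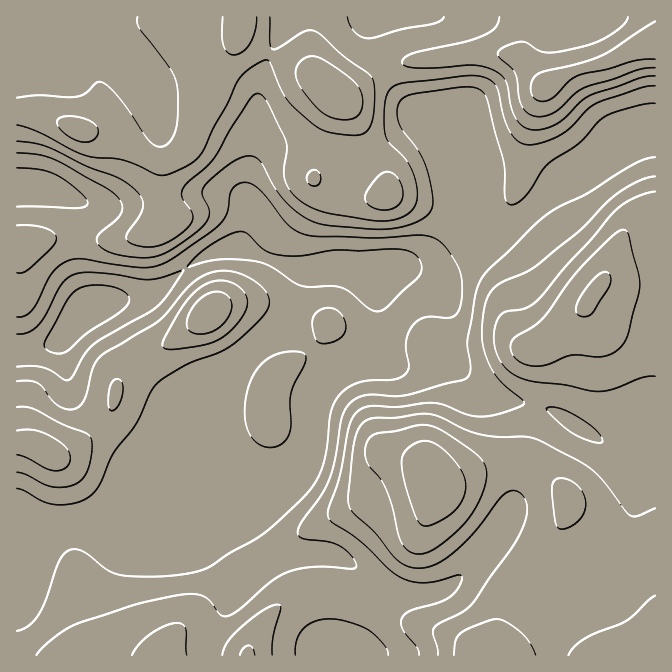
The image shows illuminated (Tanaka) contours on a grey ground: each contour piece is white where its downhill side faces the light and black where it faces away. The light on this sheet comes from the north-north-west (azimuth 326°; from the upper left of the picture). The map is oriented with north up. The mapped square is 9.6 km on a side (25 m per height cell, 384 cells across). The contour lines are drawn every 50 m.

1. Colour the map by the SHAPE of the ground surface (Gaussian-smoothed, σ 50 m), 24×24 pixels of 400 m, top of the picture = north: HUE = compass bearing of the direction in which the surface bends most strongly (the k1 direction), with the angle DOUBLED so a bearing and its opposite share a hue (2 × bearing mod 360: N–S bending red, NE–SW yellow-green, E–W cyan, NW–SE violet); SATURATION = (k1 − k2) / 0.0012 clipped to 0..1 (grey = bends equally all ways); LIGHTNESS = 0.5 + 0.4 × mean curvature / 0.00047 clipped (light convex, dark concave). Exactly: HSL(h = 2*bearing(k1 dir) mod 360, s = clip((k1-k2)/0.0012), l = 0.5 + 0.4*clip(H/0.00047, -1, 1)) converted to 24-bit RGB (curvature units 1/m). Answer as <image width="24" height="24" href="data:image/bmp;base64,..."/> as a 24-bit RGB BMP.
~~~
<image width="24" height="24" href="data:image/bmp;base64,Qk32BgAAAAAAADYAAAAoAAAAGAAAABgAAAABABgAAAAAAMAGAAATCwAAEwsAAAAAAAAAAAAAbVqlrY+qkYOfdXOZh4SbrZCPnIhuFFWE8uHZvGBgQEhZcXVqeW1maUldgFE+OLCNntO4uaKwl5WfZmWUVmqZj5OpkYGljIGaVFBfnJdqiI90cYeMeo6ZmpCtyKy9MmyGPJl59azBjlCQYWxSYJFoSI62gcvSZb3FX2GVwmNippBbcGRVUmpYaH1dfm5pkYd1VVxulJ53hJx2ZI58aY57aIp3p3l9rE2BLVdDrLdU16jis6/kjp7SbypacFoTO1YNGUMgqmVt1oiSkIFlV4BpXnttbHh0kZJ7XGp7jZ9/kqCAa31paXNZa3RRZGtOnmaOon+1a55MYnwral8mSxATdCpL0KeepsSPHnVCE1I7vX6O1KO0gG6PW3hqXnx5ipB7Znx6fpxpkpZwgGxweXBue3xuaXpmUX5SUn9eo2i233/NsTuKVVCJYa+8x6TC2bazqaJ/FFVJK2VMvXxvuHZ2bZB8UYWGcY+IbU9Cj5EuY4syU3pdfXd/gX1+fX97eH90XnpeOm1PRWyb34Lr2a3XWG+Tmnhlz7WgyLm1TnCZHURLeoBVyb2fk7K0Vn2pZHOTbEJvvc2ghMyfPX2DZ3p9gH+Cgn+Dgn6CgXZzZXtXKFpDJyta7J2Uh1SFeKiUu82zv7bDombBMzKPXbWrrdS4mZyzaE2Hck9XibTj3O3vxZrOak5+SXJnc357gH5/gnOCkE1ps61RNoRqChgp2aOTrrfXhrnLvtK9jp26l1zBdGK+iMW4d6uEhkNWbS5Ii3Rgpc3Pfpu51ye40XyTU5GFVnt9en5/bWGBlVOp4ujUQ3GmCxpHjNup0uref5HN19vNglqdiEqPnnCRp5pvZS4tZTIvZZBmg6KavMFyL0ZYdiVn4L2pqn2OSWZqZntvW2R8W2yc59+0TUNqGVZrWOOGnb90V2lCx2w4fTI1VjEvc0wcaEcVY0YxfJxkWphaYHpcx6CnfyuxVzuY3tXDyGiYklRVQ2c5O2s/P4d/2restWquO3djLHkfcGImT0QmeHUriEtDcx1VxmdWib+IZq6ygZqNhpJ9XFx1T20ADTAaRZOtx6W914Xb7JLj1EZrRZolD1suSJE/tluDrGuDWpd2UXSLj2Oej7KcRz2edjmy3u3s1r7gk2KelpV3c6uOX2+w1+K9GWhQDUQlSnA5lZxWnTXW/M/28NvrMpDBLn5yT3GNu7XJlbTCPkKJa4uek7maPhxsesV3e8x+o1G53pTHmrSrk6aHRF1v3dGukFGDFSYVHicMNkkIBC8PdM+g89jgyKPuX1/QRYiqgrF9q1VoVUdrcY5si2dOIB5AjdGQt6iHNE5hyYiu2KOrq6OKPkyEyrWFo0KCgDSTmFFvlatFHogEADMIisMRsiIpfyUjZEwmRU8cemEsUl42W2Q8d0ZFUJVtNadLpYNmWF2FQoeC37C81ry1PjqA0sbip4vgXWDw1sz76dL59NfnJqlYATIBP0wXqVZlsU5gh1I0YFUjaGEbKFQVMYNGcaNsUIBWS4BFaIRoSH9xUpRZ77WmXEFyoIVdpVR3eD5jSUcjoYQ48t7R5dX2lX/tJFCLdC9WrjY7mZrQn5bm5NrxxeztG8nta5e3hnKlkJxuSH5cXIJmM21w36+uzXXTaGQvUC8eTSESWmwwXqFAzOI1ZmYRVVEiQSFKTDOW3+zsrtvWQHTCv7TX7ObfNUGeT1Jvbll3uZSDYItqVXtdOXBTOI5HypecUkQkPxobi81iZc65e9HDoIfQ7cbWS4CrMFCOOKSykcKGupp+VzdDWcZNzcGbczSGZVd3XE9vvoNTnJVBRG49U3pXPHM/Y5AvcV7XtM721fD2iqjUb7K3Rjtr5Kyas2BuMlZ6TE2AjYhElEYckaozHvQzYnRAeEBtc2V7VjVv1ENM2KtgO6UyLnNSXHZhc4Bhg6TdkNnbs1iHtJWDe1F+Tz5ow6uM2aiqMlBzTDFrm1VvuqzR2/Dkbr6CIBMYVlUqVF49KCBFyHWt8uDZxMmaJDkfKUUWQlwsf31IYlEwgn9GqKxocUltZ05rebZtzXh0hzhxJT90p8HKxe7cuMva/wbNxyO3t1dDWHIuECMbHKpF2vHd/M/63HjzvnPEIjwjgmlddqCMdqyblmZ1cEdrc6F7ZbCOwTaF28qJCIqnk8WzqNKOYzlLdz2Rt6zm2NH52s3+wcH/xOz2M7hYSGG5w5rv9cz/5sz/gI+hiKKEa3t4iFWNi3irj7mYU1WCZDqV9fDWGVF0VIU6uqI9XUZTWnBXYn1BYWo3ZWU2Yl06pWI/wMFlLFQ0N0olSVcm15w7"/>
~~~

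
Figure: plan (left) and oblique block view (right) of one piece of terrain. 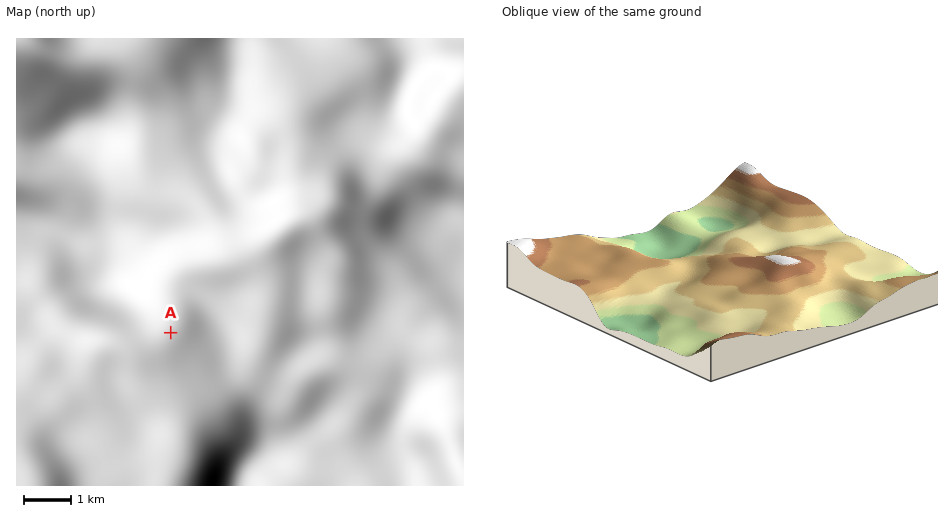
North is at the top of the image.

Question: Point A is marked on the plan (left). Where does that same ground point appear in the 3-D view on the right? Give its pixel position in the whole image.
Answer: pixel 659 262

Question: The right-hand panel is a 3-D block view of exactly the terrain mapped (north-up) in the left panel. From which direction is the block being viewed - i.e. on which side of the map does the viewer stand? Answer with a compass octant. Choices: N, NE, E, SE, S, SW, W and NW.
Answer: SE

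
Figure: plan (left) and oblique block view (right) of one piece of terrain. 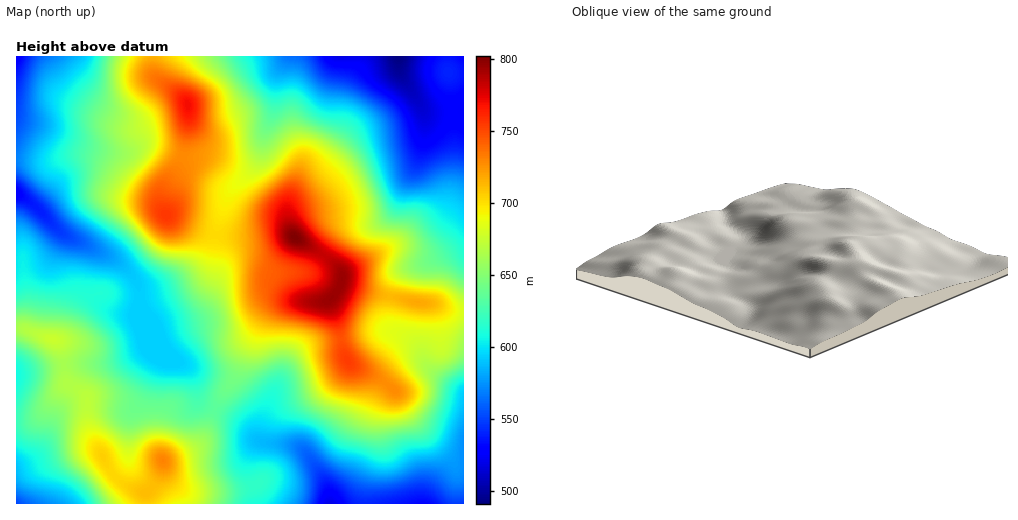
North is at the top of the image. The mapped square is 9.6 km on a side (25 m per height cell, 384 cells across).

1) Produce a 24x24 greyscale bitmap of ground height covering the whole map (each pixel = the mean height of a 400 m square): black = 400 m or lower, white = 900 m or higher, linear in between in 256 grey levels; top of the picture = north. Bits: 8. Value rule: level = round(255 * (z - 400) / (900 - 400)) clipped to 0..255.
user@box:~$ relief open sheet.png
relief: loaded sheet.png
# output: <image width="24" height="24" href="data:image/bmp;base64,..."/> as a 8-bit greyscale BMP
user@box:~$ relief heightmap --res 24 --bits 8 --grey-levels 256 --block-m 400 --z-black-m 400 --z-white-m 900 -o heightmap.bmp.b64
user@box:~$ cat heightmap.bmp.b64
<image width="24" height="24" href="data:image/bmp;base64,Qk12BgAAAAAAADYEAAAoAAAAGAAAABgAAAABAAgAAAAAAEACAAATCwAAEwsAAAABAAAAAAAAAAAAAAEBAQACAgIAAwMDAAQEBAAFBQUABgYGAAcHBwAICAgACQkJAAoKCgALCwsADAwMAA0NDQAODg4ADw8PABAQEAAREREAEhISABMTEwAUFBQAFRUVABYWFgAXFxcAGBgYABkZGQAaGhoAGxsbABwcHAAdHR0AHh4eAB8fHwAgICAAISEhACIiIgAjIyMAJCQkACUlJQAmJiYAJycnACgoKAApKSkAKioqACsrKwAsLCwALS0tAC4uLgAvLy8AMDAwADExMQAyMjIAMzMzADQ0NAA1NTUANjY2ADc3NwA4ODgAOTk5ADo6OgA7OzsAPDw8AD09PQA+Pj4APz8/AEBAQABBQUEAQkJCAENDQwBEREQARUVFAEZGRgBHR0cASEhIAElJSQBKSkoAS0tLAExMTABNTU0ATk5OAE9PTwBQUFAAUVFRAFJSUgBTU1MAVFRUAFVVVQBWVlYAV1dXAFhYWABZWVkAWlpaAFtbWwBcXFwAXV1dAF5eXgBfX18AYGBgAGFhYQBiYmIAY2NjAGRkZABlZWUAZmZmAGdnZwBoaGgAaWlpAGpqagBra2sAbGxsAG1tbQBubm4Ab29vAHBwcABxcXEAcnJyAHNzcwB0dHQAdXV1AHZ2dgB3d3cAeHh4AHl5eQB6enoAe3t7AHx8fAB9fX0Afn5+AH9/fwCAgIAAgYGBAIKCggCDg4MAhISEAIWFhQCGhoYAh4eHAIiIiACJiYkAioqKAIuLiwCMjIwAjY2NAI6OjgCPj48AkJCQAJGRkQCSkpIAk5OTAJSUlACVlZUAlpaWAJeXlwCYmJgAmZmZAJqamgCbm5sAnJycAJ2dnQCenp4An5+fAKCgoAChoaEAoqKiAKOjowCkpKQApaWlAKampgCnp6cAqKioAKmpqQCqqqoAq6urAKysrACtra0Arq6uAK+vrwCwsLAAsbGxALKysgCzs7MAtLS0ALW1tQC2trYAt7e3ALi4uAC5ubkAurq6ALu7uwC8vLwAvb29AL6+vgC/v78AwMDAAMHBwQDCwsIAw8PDAMTExADFxcUAxsbGAMfHxwDIyMgAycnJAMrKygDLy8sAzMzMAM3NzQDOzs4Az8/PANDQ0ADR0dEA0tLSANPT0wDU1NQA1dXVANbW1gDX19cA2NjYANnZ2QDa2toA29vbANzc3ADd3d0A3t7eAN/f3wDg4OAA4eHhAOLi4gDj4+MA5OTkAOXl5QDm5uYA5+fnAOjo6ADp6ekA6urqAOvr6wDs7OwA7e3tAO7u7gDv7+8A8PDwAPHx8QDy8vIA8/PzAPT09AD19fUA9vb2APf39wD4+PgA+fn5APr6+gD7+/sA/Pz8AP39/QD+/v4A////AFdcYWqBlZ2dmJKFd29rYlRDRUtLSUdKUGJobn2SmpqhnpCCdG5tZVVKUFdbWFJTWGdueo6alZakoI1/b2ZlXlNWYWZraGFeW3B0fpCVjIuUj4Z/bmJgXFpmcnh6dnJqXnV7gIuKgH5/fXp5cGdmaW13gYiNjIJyYnN/hImHfnp5eHR3dm9rcHyKk5idoZN8Z298h4eDenNubWx0e3hxc4OZp6mmo5SBb3B9hoJ8cWhkY2Zzf4N+fYyjsq+jmIyHgH2HioV9bmRjZGx5ho6OjZWlsaWYko2NiYaGhH50aWNjaHJ8iJedoaextKGUkpKTj3l3dXFsZ2Nka3d/jaCrt8HGwKqcnJ+dlG1sbGxraGNmcX+HkqWvt77Fx7WhmpeTiWhkZGRiYWRveoePlaWusrbAx7edi4J+eWZfWFZYYHCHkpSWmaOwvcPBuKmdjoB4cV5TTVRgcIijqqCanKS1x8SyopWMh3xxa1BJVWV1h56xs6aamaS1wLennZGBdXJqZkZSYHGCj6Kwr6eZlZusuLCjmo94ZGJiYFNgZnJ/iZeoqqadlZKYp6aclYZtV1FWWFpkbHR8g4qapqeimY2Kl52Vi3plUkhKTVdgaXN8hImTpqulmYiBio6HfG9fTkJCRVJcZ3R+hYyWrballIZ6fXtybmhaSj4+QVFfaHJ6hZKgs7ikj4FzcW1jYFlNQTo+QU9dZGt2i5+qr6mYhnRmZF9UT0g/NzlDRUlXXWRyip6ln5SHeWxgWVRHQkA5MTpERg=="/>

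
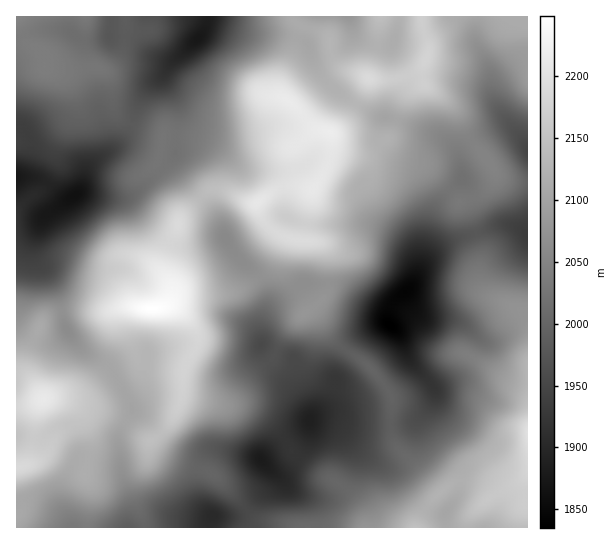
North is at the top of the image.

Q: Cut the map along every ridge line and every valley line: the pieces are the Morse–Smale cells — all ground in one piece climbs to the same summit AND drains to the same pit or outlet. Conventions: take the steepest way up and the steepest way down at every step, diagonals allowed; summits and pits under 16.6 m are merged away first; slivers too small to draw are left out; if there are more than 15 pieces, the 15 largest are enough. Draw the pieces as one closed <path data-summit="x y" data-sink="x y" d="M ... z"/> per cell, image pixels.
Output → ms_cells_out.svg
<path data-summit="330 133" data-sink="390 325" d="M299 39l-3 2-4 16-9 17-3 8 0 12 10 7 23 26 18 6 0 21-8 21-10 14-16-4-14 2-12 5-16 12-34-15-10 0-10 9 18 21 5 16 12 20 25 22 8-8 12-28 4-4 8 2-4 16 0 20 8 13 6-5 36 2 24 18 18 8 6 10 4-15 20-19 6-12 14-57 5-12 25-27 0-4-2-3-8-4-36-5-14-4-10-6-11-11-1-4 5-20-29-14-22-16-16-18-9-25z"/><path data-summit="527 433" data-sink="390 325" d="M475 233l-28 10-18 14-18 30-20 19-3 17 13 14 8 22 26 30 0 8-4 8-11 13 0 9 11 19 29 29 0 15-4 9-11 14 0 13 2 2 80 0 1-211-9-8-28-12-8-8-3-8 1-31z"/><path data-summit="151 309" data-sink="75 195" d="M133 124l-10 15-12 12-22 15-9 25-37 27-10 28 3 15 9 9 8 13 15 50 15 18 22 12 8 8 23-13-7-25 0-10 4-12 5-3 23 0 8-7 2-15-8-13 0-12 6-19 8-13 3-11 20-20-27-33-1-4 4-10-1-13-12-1-2-4z"/><path data-summit="151 309" data-sink="261 459" d="M259 277l-25 15-13 3-39 0-17 11 9 1 7 4 12 14 6 14-15 30-1 25-4 13-10 18-14 14-4 2 4 8 7 6 19 9 33 11 32 34 25-23 2-5 0-10 2 2 7 0 17-15-8-8-11-17-19-18-18-8-34-5 16-1 5-2 24-27 18-13 15-28 18-18 6 5 4 12 0 12-6 19 0 8 6 8 19 10 17 0 14-7 8-9-42-34-16-25-8-1 2-2 0-6-12-15-20 13-11 11-4 11-1-4 6-13 0-15z"/><path data-summit="151 309" data-sink="390 325" d="M165 305l-4 3-23 0-5 3-4 12 0 10 7 25-24 13 20 36 0 6-13 22 2 38 11 29 0 12-3 14 15-1-11-30-1-14 15-22 2-19 20-17 10-18 4-13 1-25 15-30-2-6-8-14-12-11z"/><path data-summit="330 133" data-sink="198 38" d="M215 23l-7 0-7 12-32 30-5 9 1 9 12 23-1 31 22 2 29 12 11 1 32-8 23 3 22-16 6 0-8-4-10-13-23-20 0-12 12-25 5-18-6-3-16-3-33-1z"/><path data-summit="43 399" data-sink="390 325" d="M111 371l-17 16-11 6-30 3-10 4-17-21-5-3-5 1 0 58 25 4 16-11 12-1 6 4 4 10 0 16-12 18-6 15 2 19 10 19 54 0 2-2 3-24-11-29-2-38 13-22 0-6z"/><path data-summit="17 17" data-sink="75 195" d="M125 16l-109 1 3 14 4 8 20 15 1 12 17 9 7 7 5 13 2 15-16 32-3 9 1 16-8 15 0 3 16 14 5 0 10-8 9-25 22-15 12-12 8-13-2-3-8-4-8-10-4-30-6-9 7-2 11-13 4-16z"/><path data-summit="151 309" data-sink="310 421" d="M306 313l-5 3-14 15-15 28-18 13-24 27-5 2-16 1 34 5 18 8 19 18 11 17 7 7 10-15 1-21 2-2 24-2 16 7 39 1 2-12 0-16-18-25-13 11-10 4-17 0-15-7-7-6-3-5 0-8 6-19 0-12-4-12z"/><path data-summit="43 399" data-sink="75 195" d="M49 184l-7 7-16 9-10 10 0 165 10 4 17 21 10-4 30-3 11-6 18-17-7-7-22-12-15-18-15-50-18-25-2-12 10-28 26-19-7-2z"/><path data-summit="369 78" data-sink="390 325" d="M421 16l-21 1-7 26-4 4-13-1-9 31-25-9-12-16-9 3-10-3 0 3 12 23 20 18 34 20 16 3 49 18 13 12 4 11 4-9 9-9-16-32-33-28 0-16 5-12 0-12-5-12z"/><path data-summit="330 133" data-sink="75 195" d="M326 131l-11 0-22 16-23-3-32 8-11-1-29-12-23-2 1 14-4 10 12 18 17 18 10-8 10 0 34 15 16-12 12-5 14-2 12 4 6-2 13-22 3-11 1-19z"/><path data-summit="151 309" data-sink="390 325" d="M311 283l-8 0-6 4 12 16-1 7 7 2 16 25 10 10 22 14 24 26 5 10-1 28 15-1 11-4 14-15 4-8 0-8-26-30-10-26-11-10-7-12-18-8-21-16-7-3z"/><path data-summit="151 309" data-sink="527 150" d="M517 16l-40 1-2 20 16 37 2 27 19 25-10-1-20 10-10 7 13 15 13 19 15 5 14 2 1-161z"/><path data-summit="415 527" data-sink="310 421" d="M335 417l-20 0-6 4 8 4 21 7 17 21 2 6-1 30 12 18 3 8 0 12 46 1 6-15 17-20-44-47-6-21-39-1z"/>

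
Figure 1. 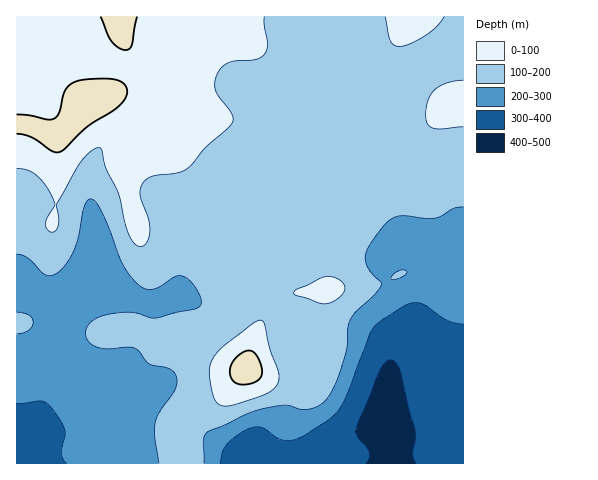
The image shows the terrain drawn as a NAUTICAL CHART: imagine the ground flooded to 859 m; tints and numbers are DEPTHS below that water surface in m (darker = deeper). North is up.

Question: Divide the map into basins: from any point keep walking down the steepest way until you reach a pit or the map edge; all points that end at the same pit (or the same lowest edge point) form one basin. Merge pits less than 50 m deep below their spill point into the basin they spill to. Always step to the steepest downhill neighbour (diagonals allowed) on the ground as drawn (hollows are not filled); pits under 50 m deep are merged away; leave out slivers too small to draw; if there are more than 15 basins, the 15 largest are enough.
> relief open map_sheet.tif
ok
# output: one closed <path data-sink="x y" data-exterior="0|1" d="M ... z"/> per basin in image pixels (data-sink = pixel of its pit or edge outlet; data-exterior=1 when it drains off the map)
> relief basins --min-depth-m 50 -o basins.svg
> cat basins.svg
<path data-sink="391 463" data-exterior="1" d="M463 16l-447 1 1 195 36 11 5-35-1-49 17-16 15-18 17-7 12 0 9 6 7 7 8 14 5 14 24 8 38 46 16-5 17 0 9 2 5 4 4 14 16 29 5 16 13 17 7 20 5 2-16 3-22 17-12 21-9 35-29 31-24 11-11 10-6 13 5 31 282-1z"/><path data-sink="17 463" data-exterior="1" d="M118 98l-12 0-17 7-15 18-17 16 1 49-5 35-20-7-17-3 1 251 164 0-4-31 6-13 11-10 24-11 29-31 9-35 12-21 22-17 16-3-5-2-7-20-13-17-5-16-16-29-4-14-5-4-9-2-17 0-16 5-38-46-24-8-5-14-8-14-7-7z"/>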